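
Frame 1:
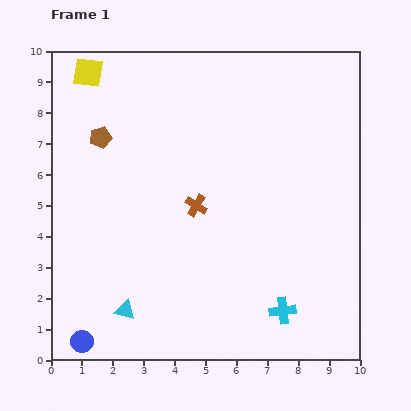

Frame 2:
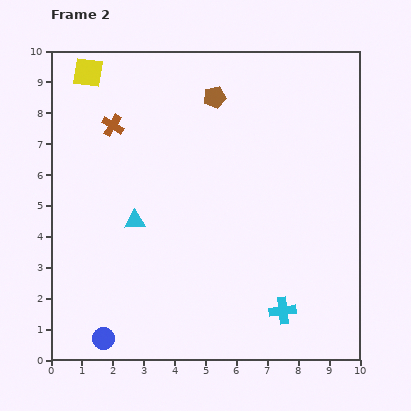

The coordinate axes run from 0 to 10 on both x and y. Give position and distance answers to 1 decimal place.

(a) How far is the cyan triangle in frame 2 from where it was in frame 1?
2.9

The cyan triangle moved from (2.4, 1.6) to (2.7, 4.5), a distance of √(0.3² + 2.9²) ≈ 2.9.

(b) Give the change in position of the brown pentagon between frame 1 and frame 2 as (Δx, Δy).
(3.7, 1.3)

The brown pentagon was at (1.6, 7.2) in frame 1 and (5.3, 8.5) in frame 2.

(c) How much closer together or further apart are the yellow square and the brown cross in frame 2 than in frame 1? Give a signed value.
-3.6

Distance in frame 1: 5.5. Distance in frame 2: 1.9.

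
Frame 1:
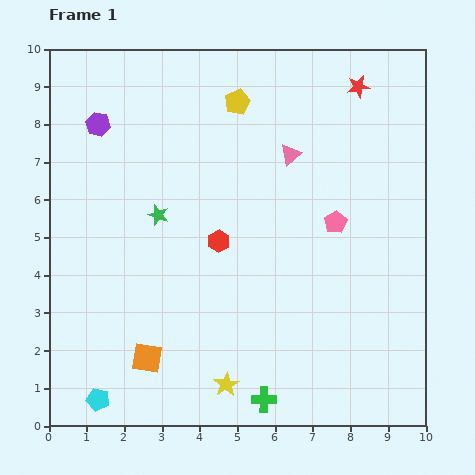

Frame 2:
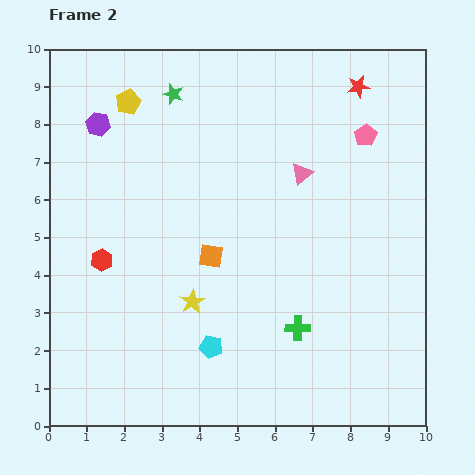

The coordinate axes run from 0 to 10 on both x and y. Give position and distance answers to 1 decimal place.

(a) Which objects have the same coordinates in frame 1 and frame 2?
the purple hexagon, the red star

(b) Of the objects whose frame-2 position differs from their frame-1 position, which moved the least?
the pink triangle

(moved 0.6)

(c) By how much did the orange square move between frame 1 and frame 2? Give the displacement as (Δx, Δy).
(1.7, 2.7)

The orange square was at (2.6, 1.8) in frame 1 and (4.3, 4.5) in frame 2.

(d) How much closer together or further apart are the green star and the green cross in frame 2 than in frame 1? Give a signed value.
+1.4

Distance in frame 1: 5.6. Distance in frame 2: 7.0.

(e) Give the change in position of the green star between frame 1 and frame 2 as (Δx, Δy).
(0.4, 3.2)

The green star was at (2.9, 5.6) in frame 1 and (3.3, 8.8) in frame 2.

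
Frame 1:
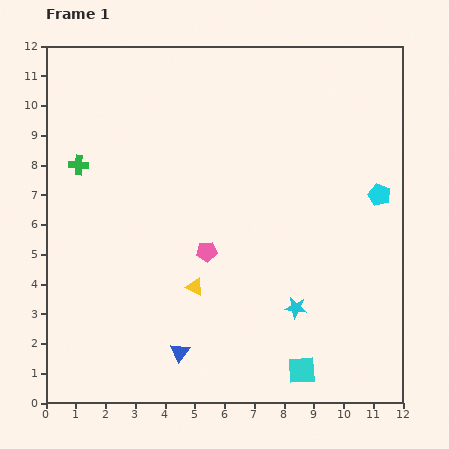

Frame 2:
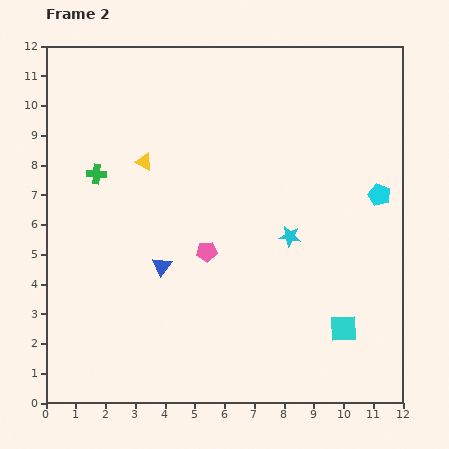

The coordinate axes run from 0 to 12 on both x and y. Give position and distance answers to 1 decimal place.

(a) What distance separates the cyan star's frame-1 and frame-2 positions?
2.4

The cyan star moved from (8.4, 3.2) to (8.2, 5.6), a distance of √(0.2² + 2.4²) ≈ 2.4.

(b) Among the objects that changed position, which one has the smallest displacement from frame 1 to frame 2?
the green cross

(moved 0.7)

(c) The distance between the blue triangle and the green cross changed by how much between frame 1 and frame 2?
-3.4

Distance in frame 1: 7.2. Distance in frame 2: 3.8.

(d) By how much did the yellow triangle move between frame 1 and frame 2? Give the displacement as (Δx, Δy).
(-1.7, 4.2)

The yellow triangle was at (5.0, 3.9) in frame 1 and (3.3, 8.1) in frame 2.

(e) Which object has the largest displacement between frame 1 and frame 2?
the yellow triangle

(moved 4.5; next 3.0)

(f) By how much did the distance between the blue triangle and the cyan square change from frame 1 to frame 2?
+2.4

Distance in frame 1: 4.1. Distance in frame 2: 6.5.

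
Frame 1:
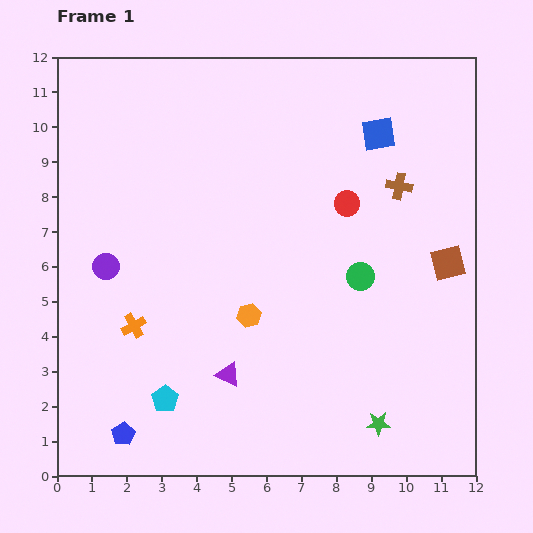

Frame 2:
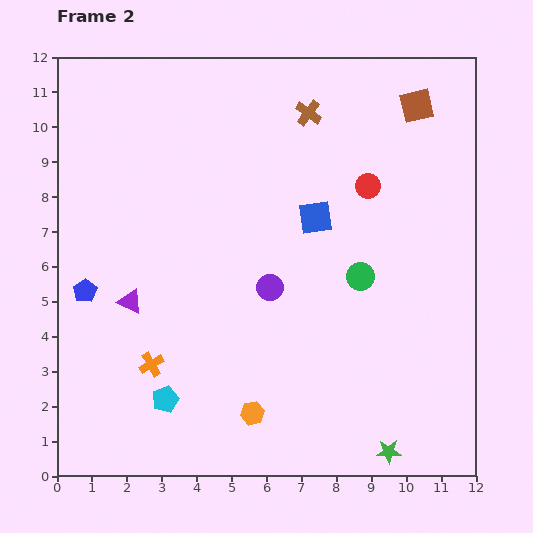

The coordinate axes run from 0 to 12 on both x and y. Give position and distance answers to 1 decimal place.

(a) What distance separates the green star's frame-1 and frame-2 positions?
0.9

The green star moved from (9.2, 1.5) to (9.5, 0.7), a distance of √(0.3² + 0.8²) ≈ 0.9.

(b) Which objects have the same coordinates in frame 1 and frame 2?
the green circle, the cyan pentagon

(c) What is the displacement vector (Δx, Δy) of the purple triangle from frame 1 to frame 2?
(-2.8, 2.1)

The purple triangle was at (4.9, 2.9) in frame 1 and (2.1, 5.0) in frame 2.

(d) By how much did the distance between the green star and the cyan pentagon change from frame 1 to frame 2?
+0.5

Distance in frame 1: 6.1. Distance in frame 2: 6.6.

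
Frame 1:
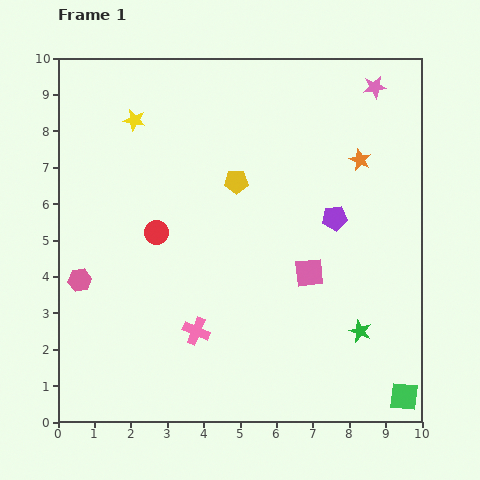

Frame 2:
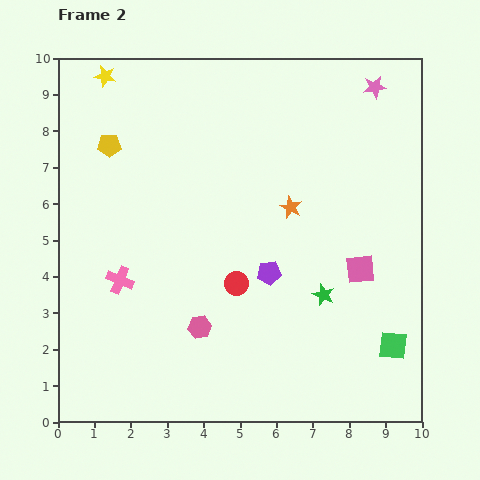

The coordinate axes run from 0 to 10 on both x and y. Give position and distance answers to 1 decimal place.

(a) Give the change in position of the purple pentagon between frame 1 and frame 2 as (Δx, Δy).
(-1.8, -1.5)

The purple pentagon was at (7.6, 5.6) in frame 1 and (5.8, 4.1) in frame 2.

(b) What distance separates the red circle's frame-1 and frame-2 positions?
2.6

The red circle moved from (2.7, 5.2) to (4.9, 3.8), a distance of √(2.2² + 1.4²) ≈ 2.6.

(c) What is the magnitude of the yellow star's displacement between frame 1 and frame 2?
1.4

The yellow star moved from (2.1, 8.3) to (1.3, 9.5), a distance of √(0.8² + 1.2²) ≈ 1.4.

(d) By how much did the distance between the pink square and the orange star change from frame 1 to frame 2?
-0.9

Distance in frame 1: 3.4. Distance in frame 2: 2.5.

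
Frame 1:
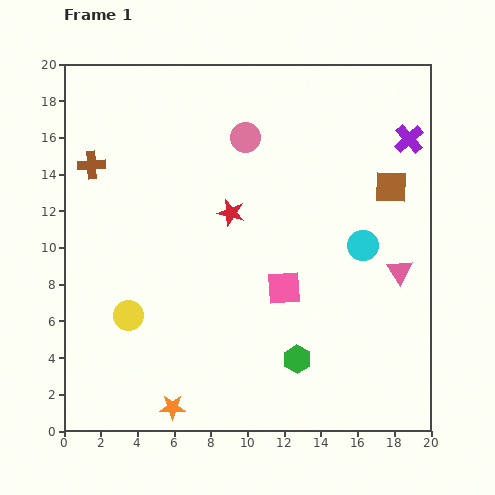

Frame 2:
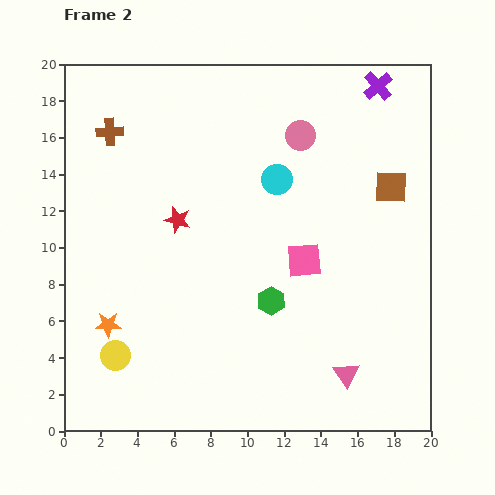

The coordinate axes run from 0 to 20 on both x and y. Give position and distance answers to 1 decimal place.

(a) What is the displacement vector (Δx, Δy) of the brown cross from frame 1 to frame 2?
(1.0, 1.8)

The brown cross was at (1.5, 14.5) in frame 1 and (2.5, 16.3) in frame 2.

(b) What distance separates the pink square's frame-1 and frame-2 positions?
1.9

The pink square moved from (12.0, 7.8) to (13.1, 9.3), a distance of √(1.1² + 1.5²) ≈ 1.9.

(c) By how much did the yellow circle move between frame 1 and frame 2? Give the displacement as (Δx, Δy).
(-0.7, -2.2)

The yellow circle was at (3.5, 6.3) in frame 1 and (2.8, 4.1) in frame 2.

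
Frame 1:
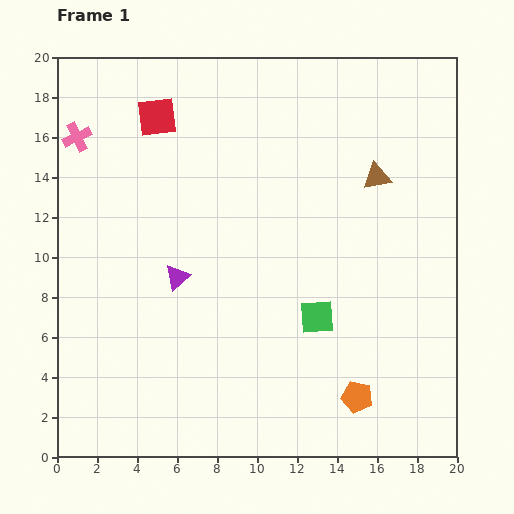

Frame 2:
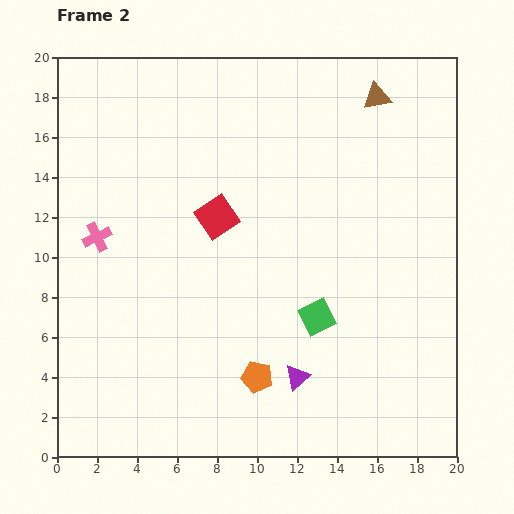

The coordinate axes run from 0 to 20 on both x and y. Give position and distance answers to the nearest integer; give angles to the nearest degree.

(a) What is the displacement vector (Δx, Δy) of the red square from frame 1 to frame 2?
(3, -5)

The red square was at (5, 17) in frame 1 and (8, 12) in frame 2.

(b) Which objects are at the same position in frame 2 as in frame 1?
the green square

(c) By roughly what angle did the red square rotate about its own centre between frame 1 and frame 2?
29° counter-clockwise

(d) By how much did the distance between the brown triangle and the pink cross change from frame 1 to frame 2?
+1

Distance in frame 1: 15. Distance in frame 2: 16.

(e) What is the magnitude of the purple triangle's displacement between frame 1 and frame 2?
8

The purple triangle moved from (6, 9) to (12, 4), a distance of √(6² + 5²) ≈ 8.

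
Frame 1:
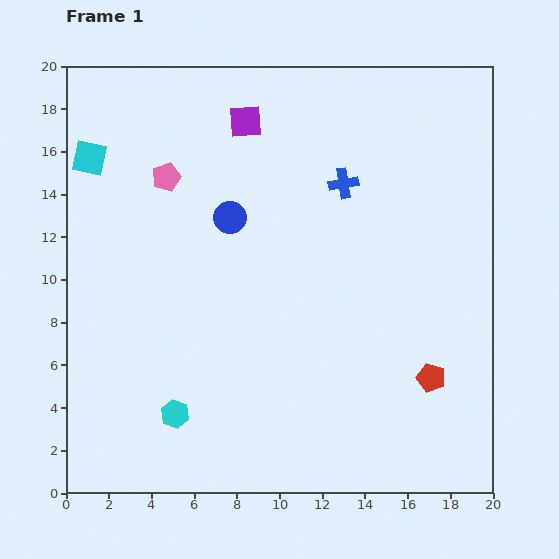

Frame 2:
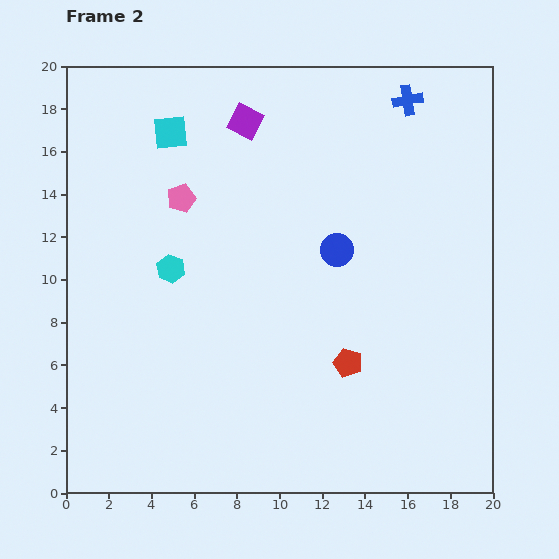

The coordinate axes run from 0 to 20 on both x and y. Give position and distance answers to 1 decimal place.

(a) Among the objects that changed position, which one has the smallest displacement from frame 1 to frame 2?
the pink pentagon

(moved 1.2)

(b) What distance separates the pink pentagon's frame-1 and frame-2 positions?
1.2

The pink pentagon moved from (4.7, 14.8) to (5.4, 13.8), a distance of √(0.7² + 1.0²) ≈ 1.2.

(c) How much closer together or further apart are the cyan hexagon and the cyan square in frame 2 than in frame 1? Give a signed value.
-6.2

Distance in frame 1: 12.6. Distance in frame 2: 6.4.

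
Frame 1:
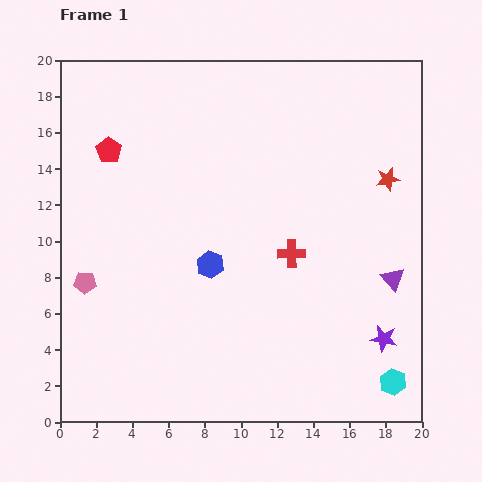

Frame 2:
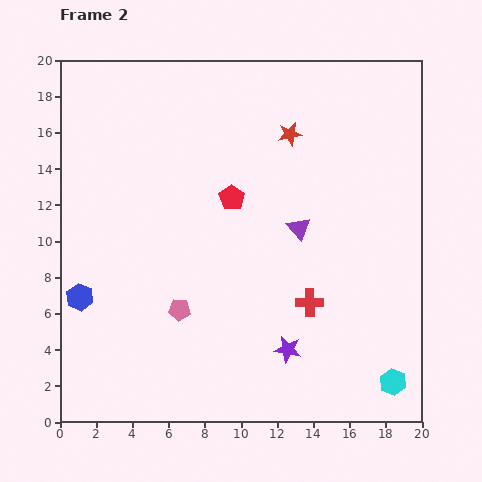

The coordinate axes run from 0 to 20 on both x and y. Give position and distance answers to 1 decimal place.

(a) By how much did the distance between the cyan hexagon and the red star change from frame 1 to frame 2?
+3.6

Distance in frame 1: 11.2. Distance in frame 2: 14.8.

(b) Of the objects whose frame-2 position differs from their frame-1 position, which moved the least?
the red cross

(moved 2.9)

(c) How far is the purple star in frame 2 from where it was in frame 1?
5.3

The purple star moved from (17.9, 4.6) to (12.6, 4.0), a distance of √(5.3² + 0.6²) ≈ 5.3.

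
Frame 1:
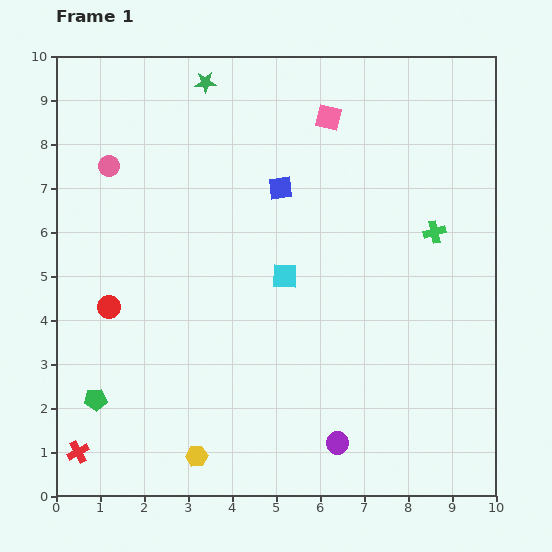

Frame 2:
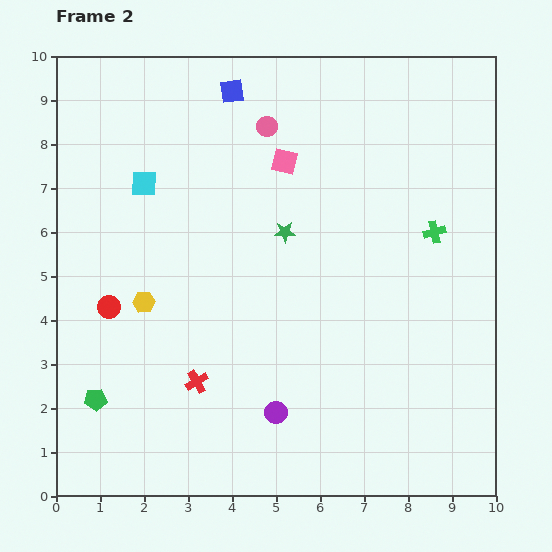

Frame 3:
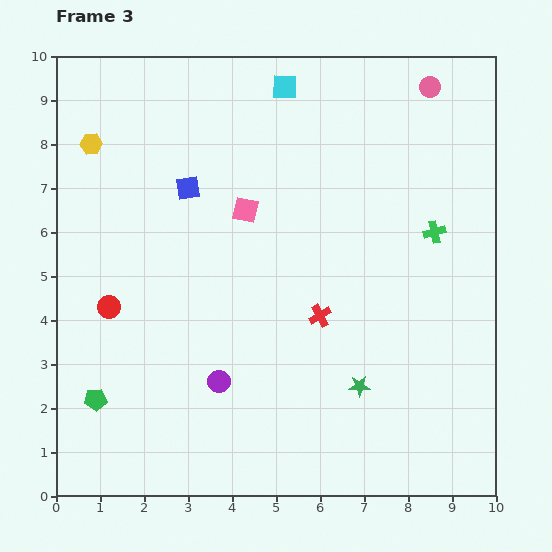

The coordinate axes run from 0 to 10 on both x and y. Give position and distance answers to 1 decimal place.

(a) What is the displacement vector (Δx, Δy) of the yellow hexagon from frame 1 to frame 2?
(-1.2, 3.5)

The yellow hexagon was at (3.2, 0.9) in frame 1 and (2.0, 4.4) in frame 2.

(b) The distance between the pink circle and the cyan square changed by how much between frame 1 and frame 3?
-1.4

Distance in frame 1: 4.7. Distance in frame 3: 3.3.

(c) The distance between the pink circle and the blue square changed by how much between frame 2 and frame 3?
+4.9

Distance in frame 2: 1.1. Distance in frame 3: 6.0.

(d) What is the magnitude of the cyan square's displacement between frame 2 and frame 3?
3.9

The cyan square moved from (2.0, 7.1) to (5.2, 9.3), a distance of √(3.2² + 2.2²) ≈ 3.9.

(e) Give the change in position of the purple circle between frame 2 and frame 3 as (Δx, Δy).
(-1.3, 0.7)

The purple circle was at (5.0, 1.9) in frame 2 and (3.7, 2.6) in frame 3.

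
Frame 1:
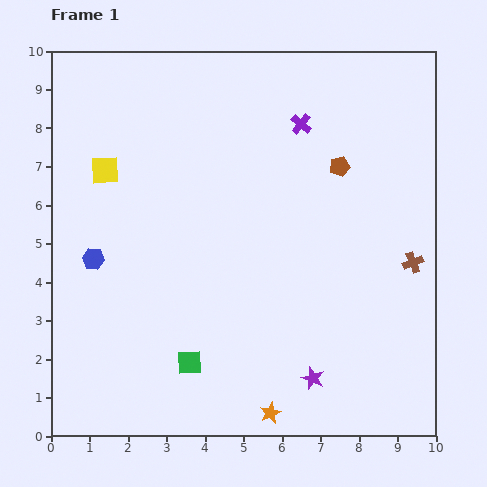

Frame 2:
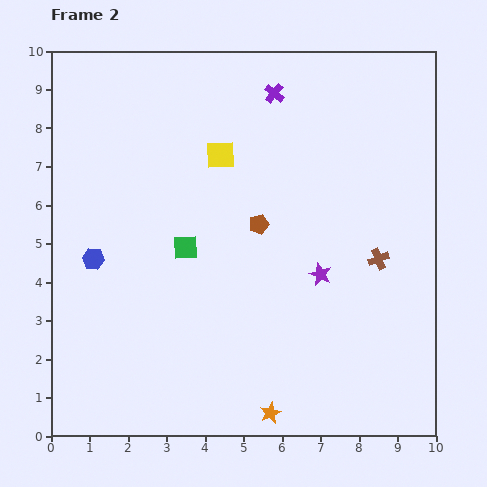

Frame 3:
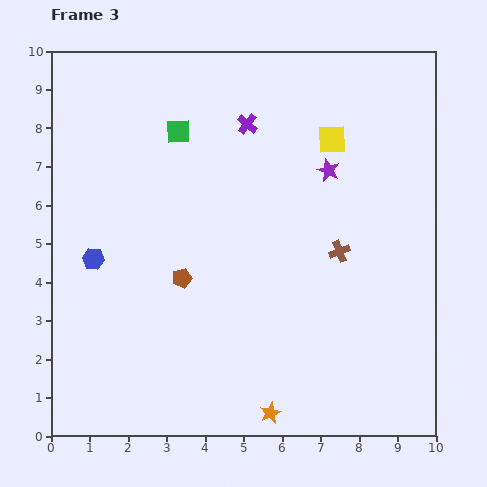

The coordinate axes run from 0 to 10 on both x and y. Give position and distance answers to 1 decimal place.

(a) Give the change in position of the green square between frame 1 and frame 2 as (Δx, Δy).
(-0.1, 3.0)

The green square was at (3.6, 1.9) in frame 1 and (3.5, 4.9) in frame 2.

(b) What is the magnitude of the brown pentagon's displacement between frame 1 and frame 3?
5.0

The brown pentagon moved from (7.5, 7.0) to (3.4, 4.1), a distance of √(4.1² + 2.9²) ≈ 5.0.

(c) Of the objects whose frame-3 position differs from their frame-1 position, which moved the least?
the purple cross

(moved 1.4)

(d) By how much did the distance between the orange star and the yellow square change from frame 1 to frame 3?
-0.3

Distance in frame 1: 7.6. Distance in frame 3: 7.3.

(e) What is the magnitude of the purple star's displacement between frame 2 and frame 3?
2.7

The purple star moved from (7.0, 4.2) to (7.2, 6.9), a distance of √(0.2² + 2.7²) ≈ 2.7.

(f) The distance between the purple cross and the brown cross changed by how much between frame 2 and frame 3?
-1.0

Distance in frame 2: 5.1. Distance in frame 3: 4.1.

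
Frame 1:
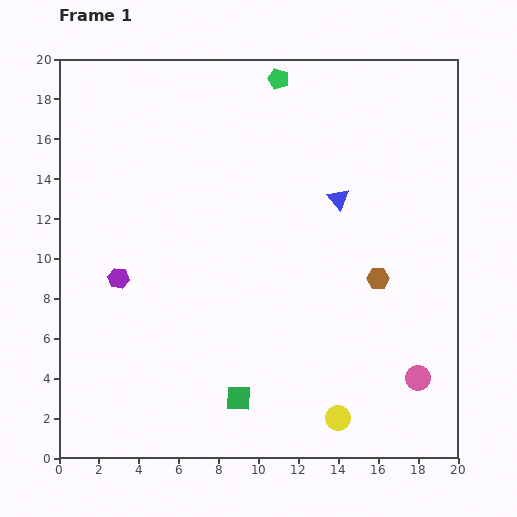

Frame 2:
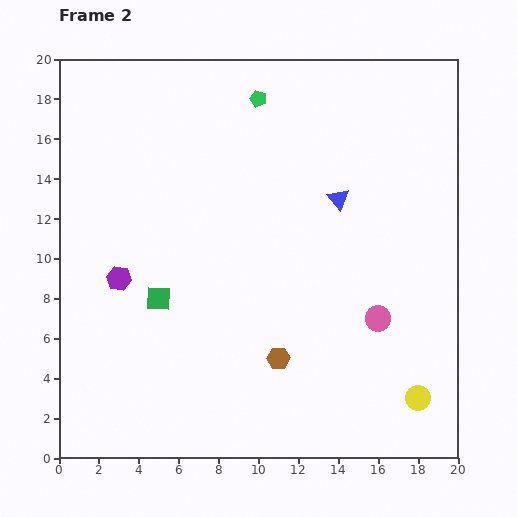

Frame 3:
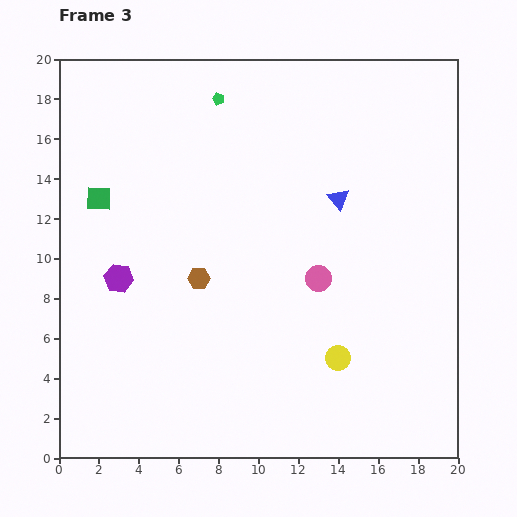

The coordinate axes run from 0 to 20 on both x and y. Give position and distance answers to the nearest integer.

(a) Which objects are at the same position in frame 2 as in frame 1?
the blue triangle, the purple hexagon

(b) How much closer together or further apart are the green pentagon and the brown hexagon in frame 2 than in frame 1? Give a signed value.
+2

Distance in frame 1: 11. Distance in frame 2: 13.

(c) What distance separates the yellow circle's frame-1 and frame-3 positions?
3

The yellow circle moved from (14, 2) to (14, 5), a distance of √(0² + 3²) ≈ 3.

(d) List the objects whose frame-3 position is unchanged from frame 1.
the blue triangle, the purple hexagon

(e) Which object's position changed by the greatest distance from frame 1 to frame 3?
the green square

(moved 12; next 9)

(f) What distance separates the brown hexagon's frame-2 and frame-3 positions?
6

The brown hexagon moved from (11, 5) to (7, 9), a distance of √(4² + 4²) ≈ 6.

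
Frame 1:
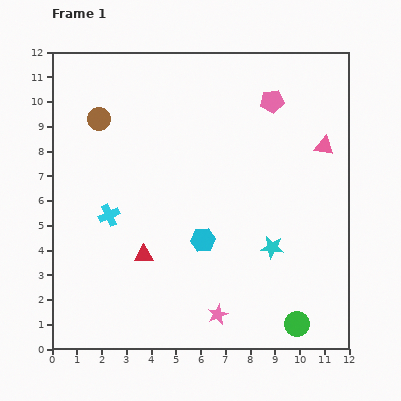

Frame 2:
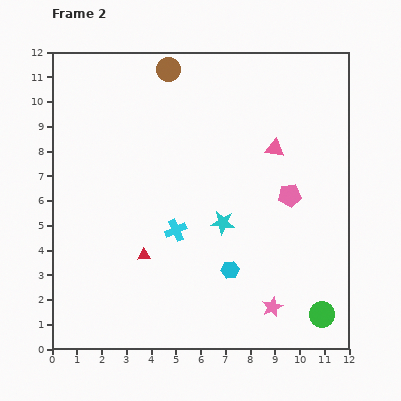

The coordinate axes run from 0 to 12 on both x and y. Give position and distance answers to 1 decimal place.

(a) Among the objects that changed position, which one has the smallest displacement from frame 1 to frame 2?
the green circle

(moved 1.1)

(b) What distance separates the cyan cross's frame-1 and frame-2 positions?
2.8

The cyan cross moved from (2.3, 5.4) to (5.0, 4.8), a distance of √(2.7² + 0.6²) ≈ 2.8.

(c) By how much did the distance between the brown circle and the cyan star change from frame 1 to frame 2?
-2.1

Distance in frame 1: 8.7. Distance in frame 2: 6.6.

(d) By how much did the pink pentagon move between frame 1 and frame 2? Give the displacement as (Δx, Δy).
(0.7, -3.8)

The pink pentagon was at (8.9, 10.0) in frame 1 and (9.6, 6.2) in frame 2.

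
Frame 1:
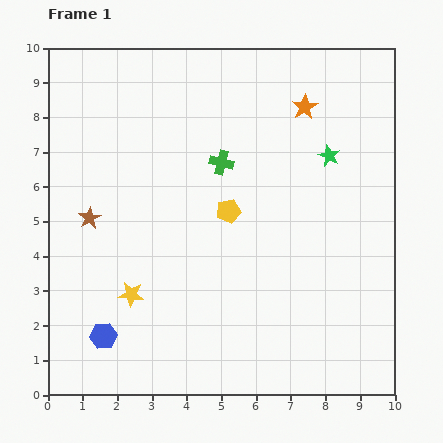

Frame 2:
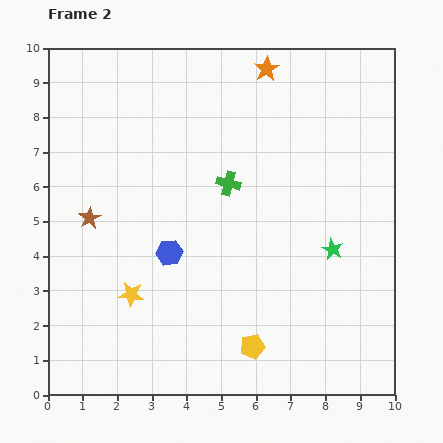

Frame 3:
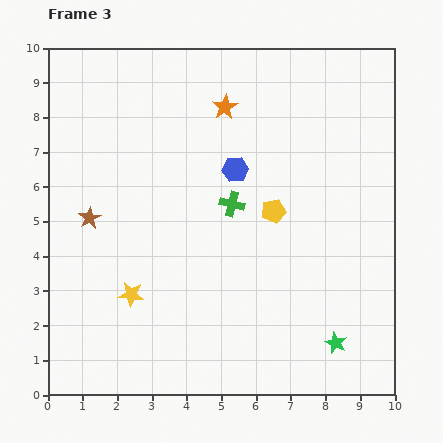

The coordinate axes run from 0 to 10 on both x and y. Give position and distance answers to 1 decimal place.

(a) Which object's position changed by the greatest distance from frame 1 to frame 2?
the yellow pentagon

(moved 4.0; next 3.1)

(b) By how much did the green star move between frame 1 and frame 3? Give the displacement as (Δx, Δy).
(0.2, -5.4)

The green star was at (8.1, 6.9) in frame 1 and (8.3, 1.5) in frame 3.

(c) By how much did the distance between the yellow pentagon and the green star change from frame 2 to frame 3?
+0.6

Distance in frame 2: 3.6. Distance in frame 3: 4.2.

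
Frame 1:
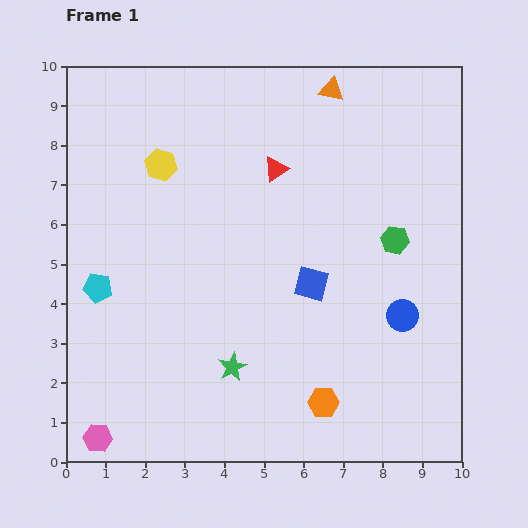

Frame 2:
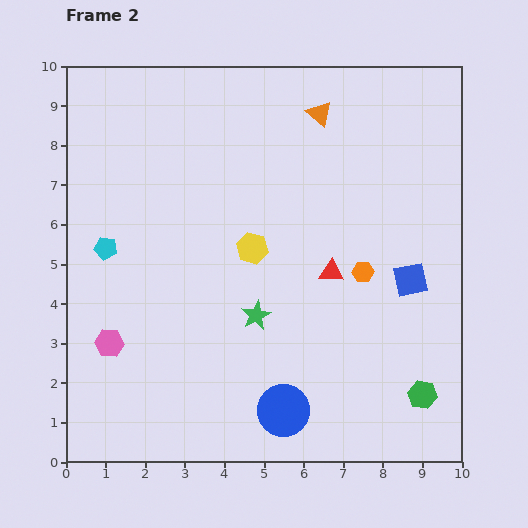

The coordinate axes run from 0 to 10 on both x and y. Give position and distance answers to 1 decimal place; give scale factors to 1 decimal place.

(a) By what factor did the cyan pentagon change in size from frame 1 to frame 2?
0.8×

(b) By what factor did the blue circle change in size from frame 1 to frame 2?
1.6×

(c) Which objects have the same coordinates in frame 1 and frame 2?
none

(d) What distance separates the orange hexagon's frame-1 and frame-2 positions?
3.4

The orange hexagon moved from (6.5, 1.5) to (7.5, 4.8), a distance of √(1.0² + 3.3²) ≈ 3.4.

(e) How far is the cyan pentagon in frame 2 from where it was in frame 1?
1.0

The cyan pentagon moved from (0.8, 4.4) to (1.0, 5.4), a distance of √(0.2² + 1.0²) ≈ 1.0.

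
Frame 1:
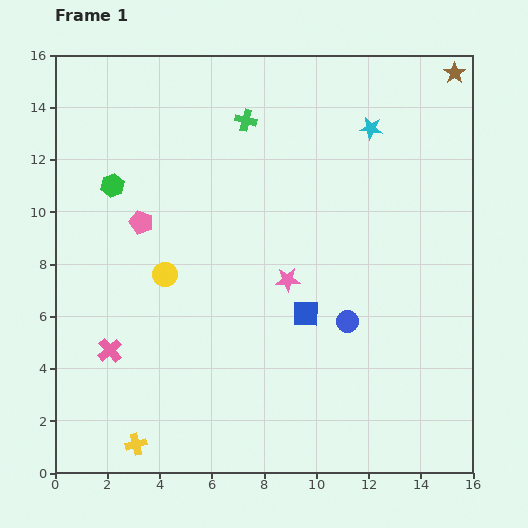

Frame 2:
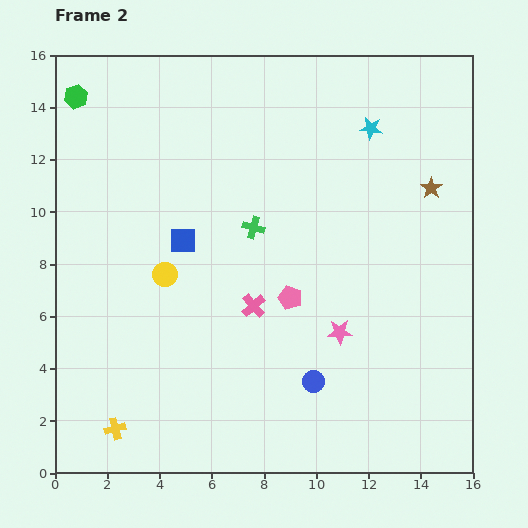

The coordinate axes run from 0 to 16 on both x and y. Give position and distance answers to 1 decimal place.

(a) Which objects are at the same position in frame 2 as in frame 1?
the yellow circle, the cyan star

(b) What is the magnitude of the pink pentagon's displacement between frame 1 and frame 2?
6.4

The pink pentagon moved from (3.3, 9.6) to (9.0, 6.7), a distance of √(5.7² + 2.9²) ≈ 6.4.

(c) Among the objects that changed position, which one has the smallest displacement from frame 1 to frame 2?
the yellow cross

(moved 1.0)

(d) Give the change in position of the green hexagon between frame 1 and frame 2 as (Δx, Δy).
(-1.4, 3.4)

The green hexagon was at (2.2, 11.0) in frame 1 and (0.8, 14.4) in frame 2.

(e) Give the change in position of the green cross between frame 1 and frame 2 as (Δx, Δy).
(0.3, -4.1)

The green cross was at (7.3, 13.5) in frame 1 and (7.6, 9.4) in frame 2.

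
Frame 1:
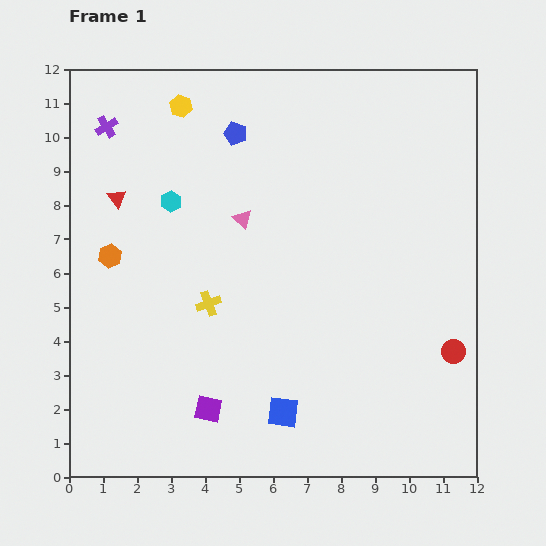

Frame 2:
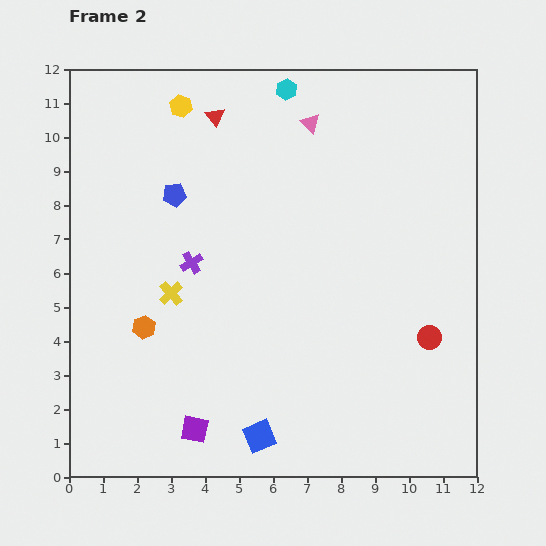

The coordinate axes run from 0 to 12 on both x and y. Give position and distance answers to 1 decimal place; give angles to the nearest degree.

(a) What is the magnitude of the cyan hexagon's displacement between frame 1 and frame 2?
4.7

The cyan hexagon moved from (3.0, 8.1) to (6.4, 11.4), a distance of √(3.4² + 3.3²) ≈ 4.7.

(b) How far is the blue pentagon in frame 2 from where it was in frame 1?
2.5

The blue pentagon moved from (4.9, 10.1) to (3.1, 8.3), a distance of √(1.8² + 1.8²) ≈ 2.5.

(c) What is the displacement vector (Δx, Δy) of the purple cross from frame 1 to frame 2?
(2.5, -4.0)

The purple cross was at (1.1, 10.3) in frame 1 and (3.6, 6.3) in frame 2.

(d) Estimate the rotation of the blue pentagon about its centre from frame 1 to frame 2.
25° counter-clockwise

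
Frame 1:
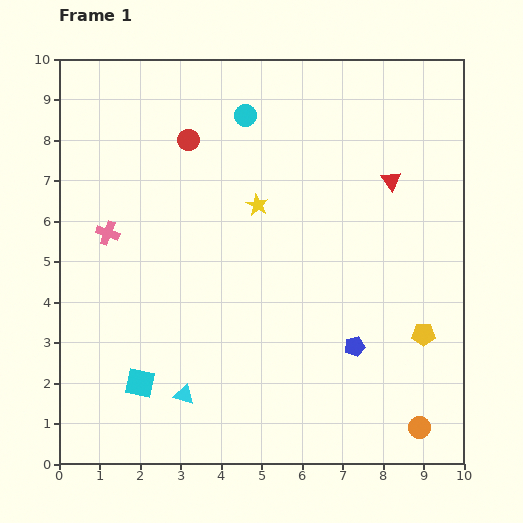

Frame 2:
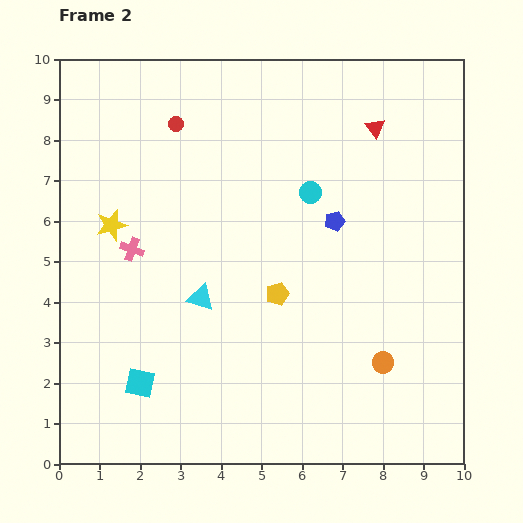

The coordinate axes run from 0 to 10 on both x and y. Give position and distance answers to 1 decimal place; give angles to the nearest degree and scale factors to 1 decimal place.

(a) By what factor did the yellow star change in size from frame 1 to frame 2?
1.4×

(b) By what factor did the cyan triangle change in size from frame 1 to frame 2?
1.3×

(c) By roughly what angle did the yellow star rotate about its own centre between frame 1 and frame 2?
29° clockwise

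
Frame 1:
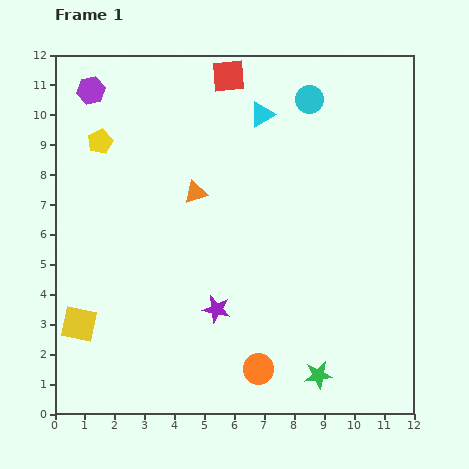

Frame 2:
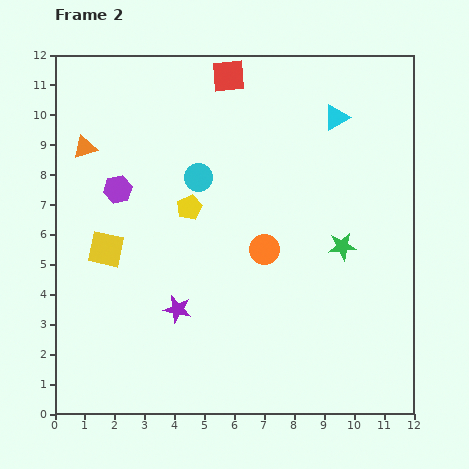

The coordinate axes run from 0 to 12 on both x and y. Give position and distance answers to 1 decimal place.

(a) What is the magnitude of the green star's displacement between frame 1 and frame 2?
4.4

The green star moved from (8.8, 1.3) to (9.6, 5.6), a distance of √(0.8² + 4.3²) ≈ 4.4.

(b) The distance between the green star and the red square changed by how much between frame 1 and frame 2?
-3.5

Distance in frame 1: 10.4. Distance in frame 2: 6.9.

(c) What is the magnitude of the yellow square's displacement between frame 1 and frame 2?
2.7

The yellow square moved from (0.8, 3.0) to (1.7, 5.5), a distance of √(0.9² + 2.5²) ≈ 2.7.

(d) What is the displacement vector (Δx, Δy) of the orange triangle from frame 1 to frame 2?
(-3.7, 1.5)

The orange triangle was at (4.7, 7.4) in frame 1 and (1.0, 8.9) in frame 2.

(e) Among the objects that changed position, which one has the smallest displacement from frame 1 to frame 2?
the purple star

(moved 1.3)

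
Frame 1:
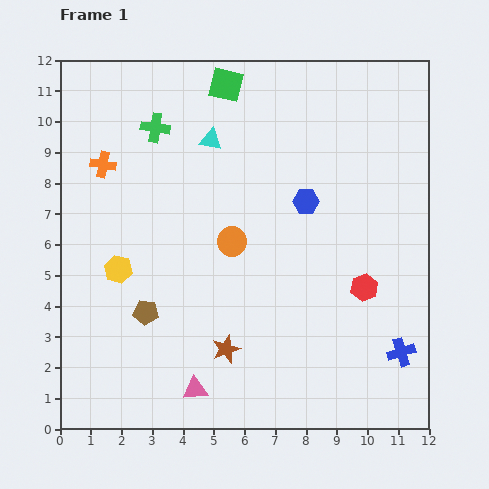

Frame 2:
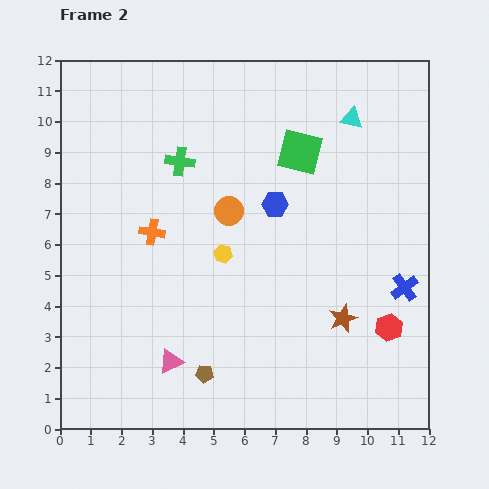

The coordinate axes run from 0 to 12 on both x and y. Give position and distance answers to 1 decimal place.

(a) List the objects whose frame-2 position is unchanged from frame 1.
none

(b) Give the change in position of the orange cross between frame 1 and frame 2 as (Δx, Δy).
(1.6, -2.2)

The orange cross was at (1.4, 8.6) in frame 1 and (3.0, 6.4) in frame 2.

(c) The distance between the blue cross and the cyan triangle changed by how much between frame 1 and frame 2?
-3.5

Distance in frame 1: 9.3. Distance in frame 2: 5.8.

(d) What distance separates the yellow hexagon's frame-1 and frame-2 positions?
3.4

The yellow hexagon moved from (1.9, 5.2) to (5.3, 5.7), a distance of √(3.4² + 0.5²) ≈ 3.4.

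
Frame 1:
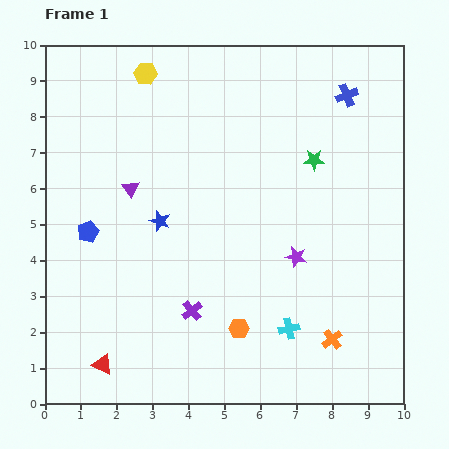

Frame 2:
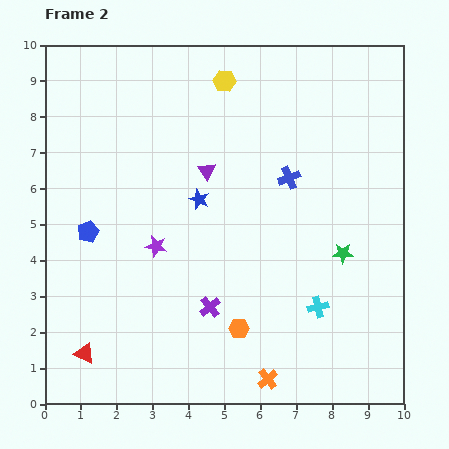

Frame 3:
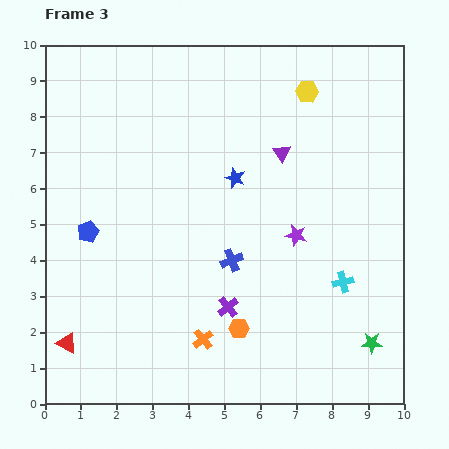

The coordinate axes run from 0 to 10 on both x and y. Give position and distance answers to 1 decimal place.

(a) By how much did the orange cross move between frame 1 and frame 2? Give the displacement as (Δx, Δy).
(-1.8, -1.1)

The orange cross was at (8.0, 1.8) in frame 1 and (6.2, 0.7) in frame 2.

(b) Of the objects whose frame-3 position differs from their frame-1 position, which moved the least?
the purple star

(moved 0.6)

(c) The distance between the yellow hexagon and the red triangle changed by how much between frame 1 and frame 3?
+1.5

Distance in frame 1: 8.2. Distance in frame 3: 9.7.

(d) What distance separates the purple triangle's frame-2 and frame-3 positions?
2.2

The purple triangle moved from (4.5, 6.5) to (6.6, 7.0), a distance of √(2.1² + 0.5²) ≈ 2.2.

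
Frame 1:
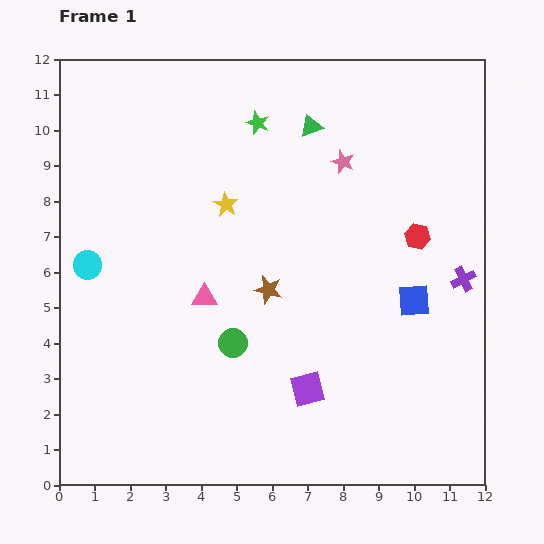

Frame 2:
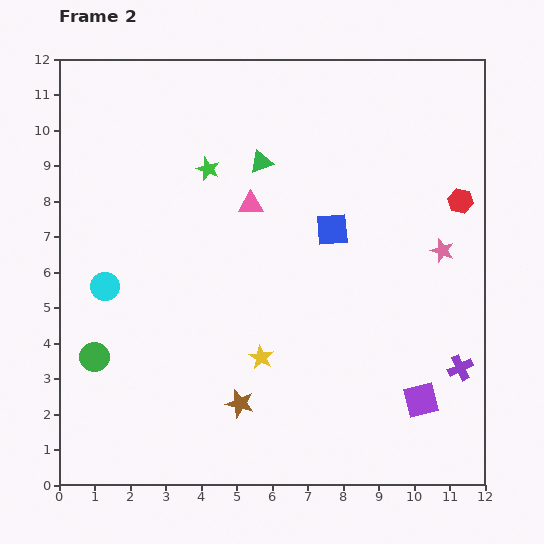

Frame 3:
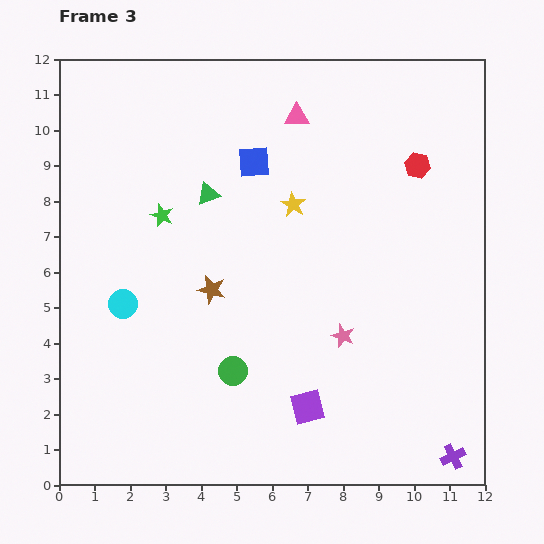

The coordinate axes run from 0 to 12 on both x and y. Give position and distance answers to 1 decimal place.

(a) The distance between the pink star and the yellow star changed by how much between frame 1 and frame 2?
+2.4

Distance in frame 1: 3.5. Distance in frame 2: 5.9.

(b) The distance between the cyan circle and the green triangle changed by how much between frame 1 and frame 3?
-3.5

Distance in frame 1: 7.4. Distance in frame 3: 3.9.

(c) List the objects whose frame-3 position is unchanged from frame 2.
none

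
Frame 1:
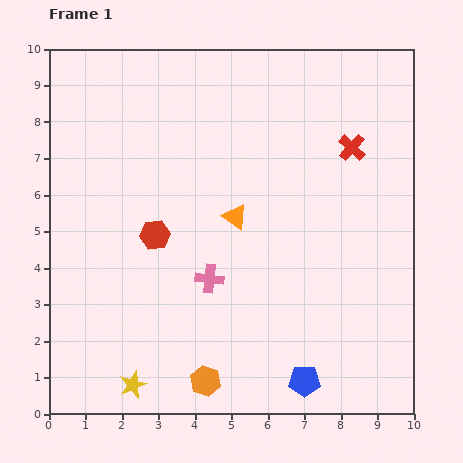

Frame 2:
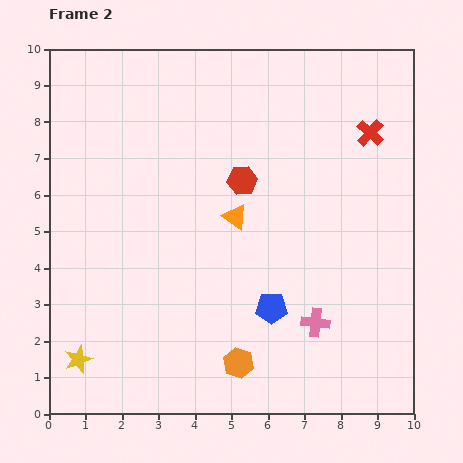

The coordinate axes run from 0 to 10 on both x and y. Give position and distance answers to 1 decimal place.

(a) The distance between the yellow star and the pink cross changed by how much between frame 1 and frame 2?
+3.0

Distance in frame 1: 3.6. Distance in frame 2: 6.6.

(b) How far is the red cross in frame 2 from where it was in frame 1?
0.6

The red cross moved from (8.3, 7.3) to (8.8, 7.7), a distance of √(0.5² + 0.4²) ≈ 0.6.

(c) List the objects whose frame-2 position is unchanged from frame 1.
the orange triangle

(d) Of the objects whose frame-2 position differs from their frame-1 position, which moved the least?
the red cross

(moved 0.6)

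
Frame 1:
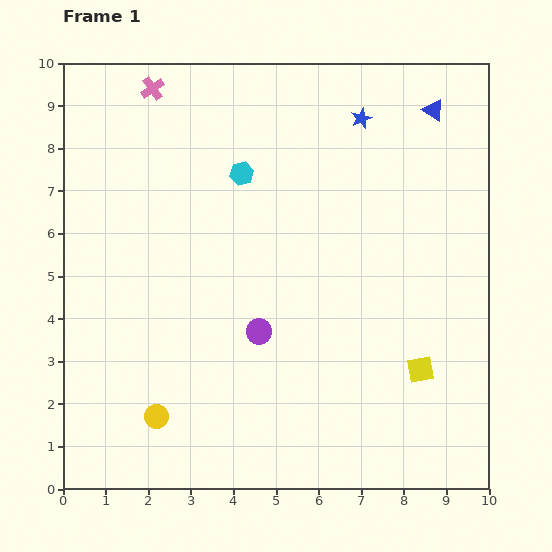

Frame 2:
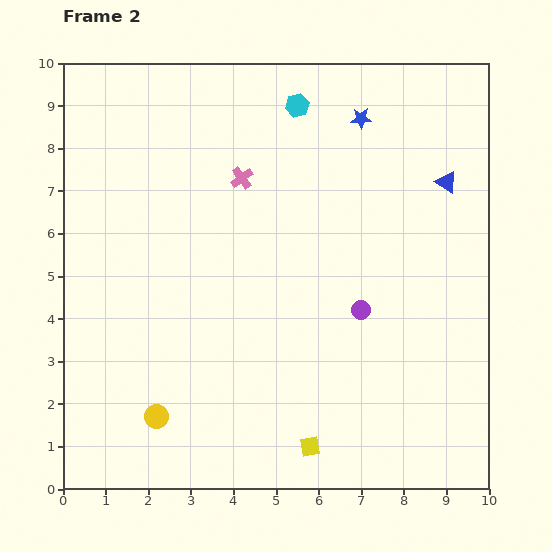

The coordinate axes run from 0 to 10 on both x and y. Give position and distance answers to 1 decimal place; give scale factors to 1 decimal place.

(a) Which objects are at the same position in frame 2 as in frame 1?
the yellow circle, the blue star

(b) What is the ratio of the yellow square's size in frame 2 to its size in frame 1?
0.7×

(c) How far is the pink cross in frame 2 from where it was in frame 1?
3.0

The pink cross moved from (2.1, 9.4) to (4.2, 7.3), a distance of √(2.1² + 2.1²) ≈ 3.0.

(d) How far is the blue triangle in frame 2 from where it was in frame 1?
1.7

The blue triangle moved from (8.7, 8.9) to (9.0, 7.2), a distance of √(0.3² + 1.7²) ≈ 1.7.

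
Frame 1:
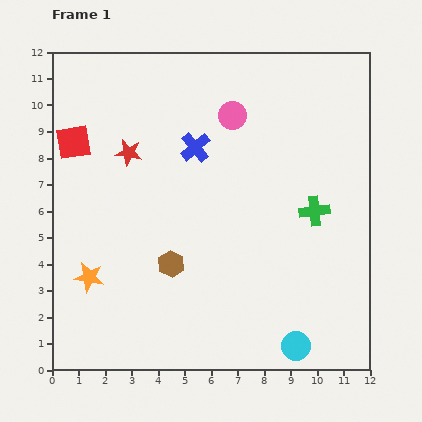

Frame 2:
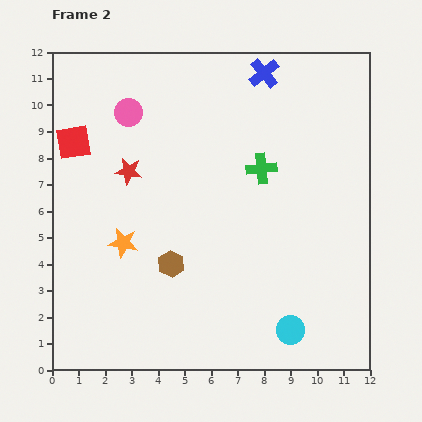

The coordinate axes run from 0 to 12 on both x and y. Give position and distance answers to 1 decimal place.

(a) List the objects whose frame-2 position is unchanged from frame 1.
the red square, the brown hexagon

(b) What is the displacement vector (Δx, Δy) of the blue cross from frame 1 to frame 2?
(2.6, 2.8)

The blue cross was at (5.4, 8.4) in frame 1 and (8.0, 11.2) in frame 2.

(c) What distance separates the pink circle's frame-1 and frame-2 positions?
3.9

The pink circle moved from (6.8, 9.6) to (2.9, 9.7), a distance of √(3.9² + 0.1²) ≈ 3.9.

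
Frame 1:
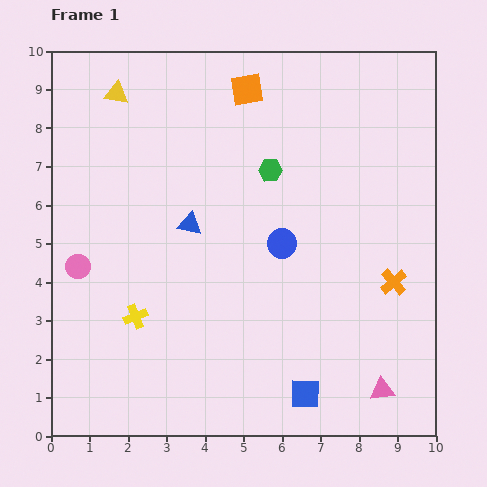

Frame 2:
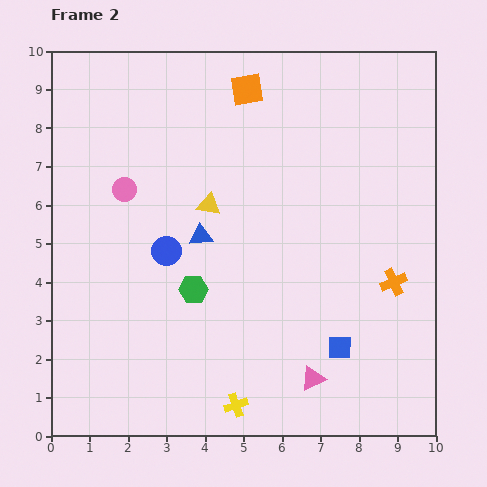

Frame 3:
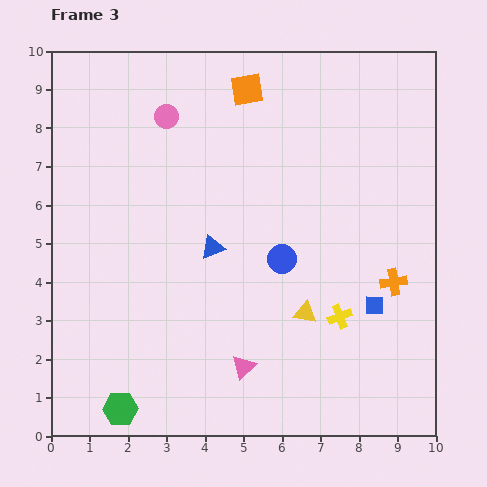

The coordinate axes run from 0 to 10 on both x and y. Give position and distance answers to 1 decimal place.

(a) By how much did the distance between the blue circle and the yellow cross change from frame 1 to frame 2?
+0.2

Distance in frame 1: 4.2. Distance in frame 2: 4.4.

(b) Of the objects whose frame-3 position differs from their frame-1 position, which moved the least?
the blue circle

(moved 0.4)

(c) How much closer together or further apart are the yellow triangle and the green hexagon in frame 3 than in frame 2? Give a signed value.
+3.2

Distance in frame 2: 2.2. Distance in frame 3: 5.4.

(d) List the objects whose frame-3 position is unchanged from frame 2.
the orange square, the orange cross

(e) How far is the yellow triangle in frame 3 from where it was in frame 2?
3.8

The yellow triangle moved from (4.1, 6.0) to (6.6, 3.2), a distance of √(2.5² + 2.8²) ≈ 3.8.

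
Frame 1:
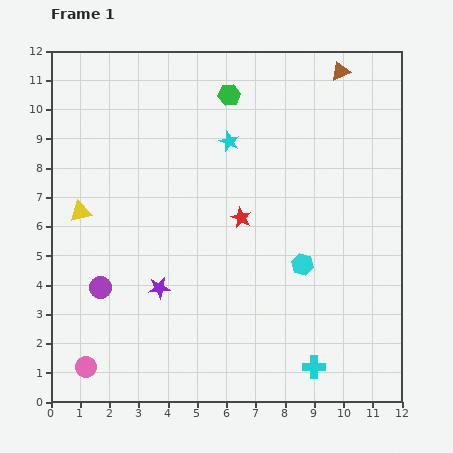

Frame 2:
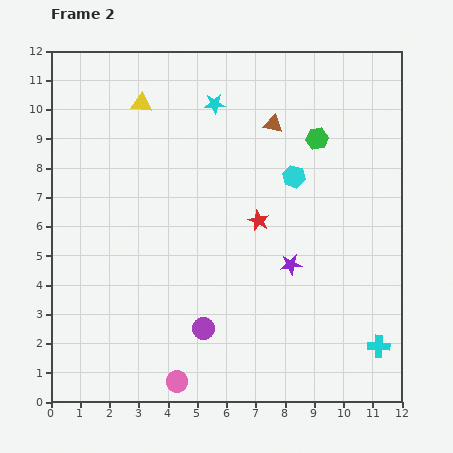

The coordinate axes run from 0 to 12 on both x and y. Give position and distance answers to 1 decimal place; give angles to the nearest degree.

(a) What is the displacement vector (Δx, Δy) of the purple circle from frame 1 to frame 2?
(3.5, -1.4)

The purple circle was at (1.7, 3.9) in frame 1 and (5.2, 2.5) in frame 2.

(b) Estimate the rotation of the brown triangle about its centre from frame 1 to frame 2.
34° clockwise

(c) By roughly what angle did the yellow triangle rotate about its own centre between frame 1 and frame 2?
17° clockwise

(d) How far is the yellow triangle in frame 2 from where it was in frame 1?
4.3

The yellow triangle moved from (1.0, 6.5) to (3.1, 10.2), a distance of √(2.1² + 3.7²) ≈ 4.3.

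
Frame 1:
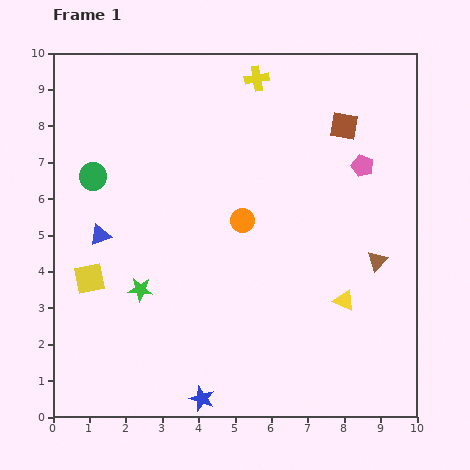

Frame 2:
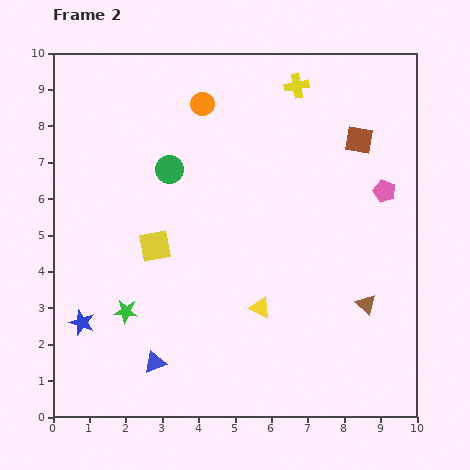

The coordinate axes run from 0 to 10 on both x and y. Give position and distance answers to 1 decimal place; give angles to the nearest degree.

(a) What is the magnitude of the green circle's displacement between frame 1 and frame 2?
2.1

The green circle moved from (1.1, 6.6) to (3.2, 6.8), a distance of √(2.1² + 0.2²) ≈ 2.1.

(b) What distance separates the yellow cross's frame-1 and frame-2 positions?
1.1

The yellow cross moved from (5.6, 9.3) to (6.7, 9.1), a distance of √(1.1² + 0.2²) ≈ 1.1.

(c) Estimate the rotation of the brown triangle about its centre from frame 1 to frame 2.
31° counter-clockwise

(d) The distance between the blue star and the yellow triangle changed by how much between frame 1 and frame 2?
+0.2

Distance in frame 1: 4.7. Distance in frame 2: 4.9.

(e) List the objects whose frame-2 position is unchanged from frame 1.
none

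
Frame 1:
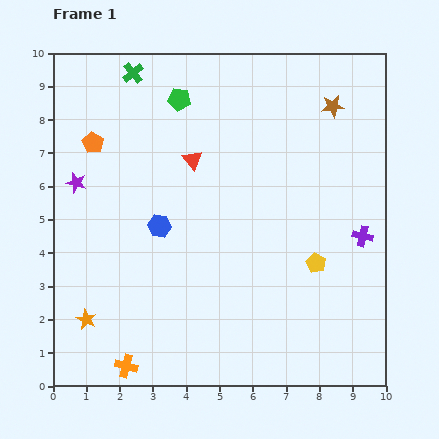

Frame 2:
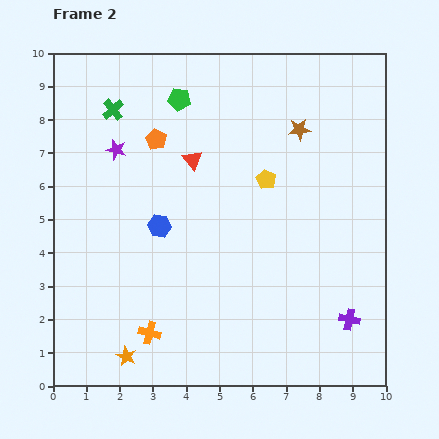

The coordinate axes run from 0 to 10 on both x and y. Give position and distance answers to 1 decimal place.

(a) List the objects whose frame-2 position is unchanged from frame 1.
the green pentagon, the red triangle, the blue hexagon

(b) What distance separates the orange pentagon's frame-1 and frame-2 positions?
1.9

The orange pentagon moved from (1.2, 7.3) to (3.1, 7.4), a distance of √(1.9² + 0.1²) ≈ 1.9.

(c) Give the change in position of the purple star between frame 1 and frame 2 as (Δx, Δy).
(1.2, 1.0)

The purple star was at (0.7, 6.1) in frame 1 and (1.9, 7.1) in frame 2.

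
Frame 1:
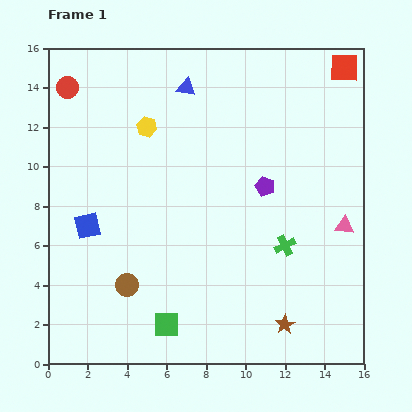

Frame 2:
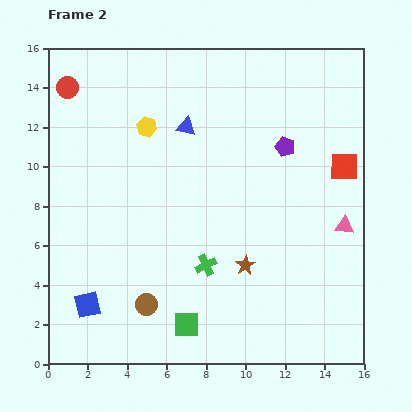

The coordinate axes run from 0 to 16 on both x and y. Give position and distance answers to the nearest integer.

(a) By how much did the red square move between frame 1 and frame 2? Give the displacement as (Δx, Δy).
(0, -5)

The red square was at (15, 15) in frame 1 and (15, 10) in frame 2.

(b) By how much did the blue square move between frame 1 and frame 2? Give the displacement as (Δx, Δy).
(0, -4)

The blue square was at (2, 7) in frame 1 and (2, 3) in frame 2.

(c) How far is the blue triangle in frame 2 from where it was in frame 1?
2

The blue triangle moved from (7, 14) to (7, 12), a distance of √(0² + 2²) ≈ 2.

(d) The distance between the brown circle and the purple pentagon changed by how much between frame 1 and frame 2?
+2

Distance in frame 1: 9. Distance in frame 2: 11.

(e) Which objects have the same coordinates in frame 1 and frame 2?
the pink triangle, the yellow hexagon, the red circle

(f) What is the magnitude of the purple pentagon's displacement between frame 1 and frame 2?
2

The purple pentagon moved from (11, 9) to (12, 11), a distance of √(1² + 2²) ≈ 2.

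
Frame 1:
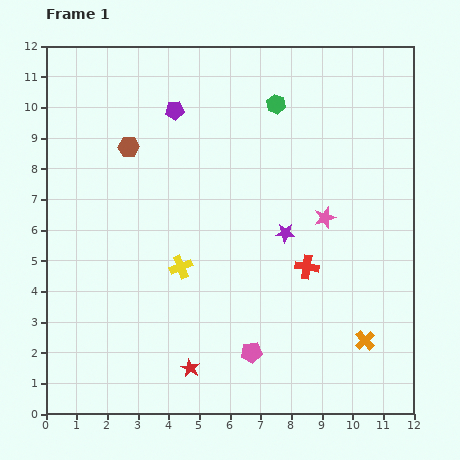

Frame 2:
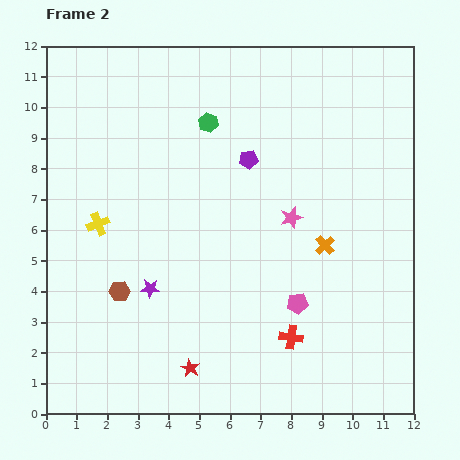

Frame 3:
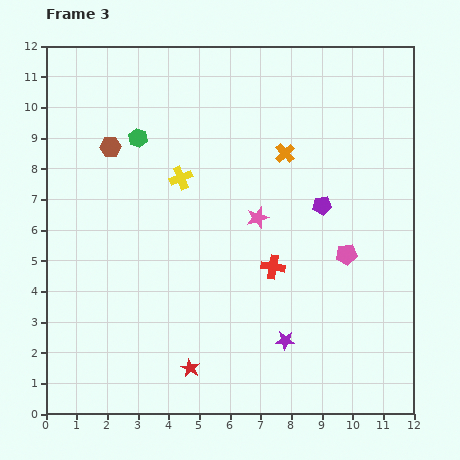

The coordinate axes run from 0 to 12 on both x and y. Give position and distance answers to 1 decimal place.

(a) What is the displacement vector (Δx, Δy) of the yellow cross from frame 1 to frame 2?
(-2.7, 1.4)

The yellow cross was at (4.4, 4.8) in frame 1 and (1.7, 6.2) in frame 2.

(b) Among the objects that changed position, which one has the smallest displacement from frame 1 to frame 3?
the brown hexagon

(moved 0.6)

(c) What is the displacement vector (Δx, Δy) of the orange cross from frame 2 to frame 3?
(-1.3, 3.0)

The orange cross was at (9.1, 5.5) in frame 2 and (7.8, 8.5) in frame 3.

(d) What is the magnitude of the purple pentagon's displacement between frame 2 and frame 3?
2.8

The purple pentagon moved from (6.6, 8.3) to (9.0, 6.8), a distance of √(2.4² + 1.5²) ≈ 2.8.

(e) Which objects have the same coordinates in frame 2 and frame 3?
the red star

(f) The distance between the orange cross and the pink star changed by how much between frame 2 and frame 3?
+0.9

Distance in frame 2: 1.4. Distance in frame 3: 2.3.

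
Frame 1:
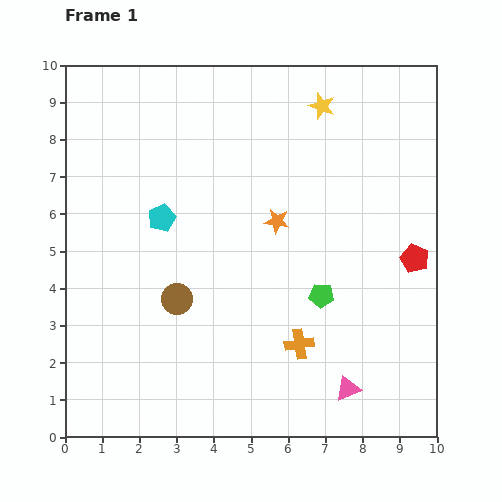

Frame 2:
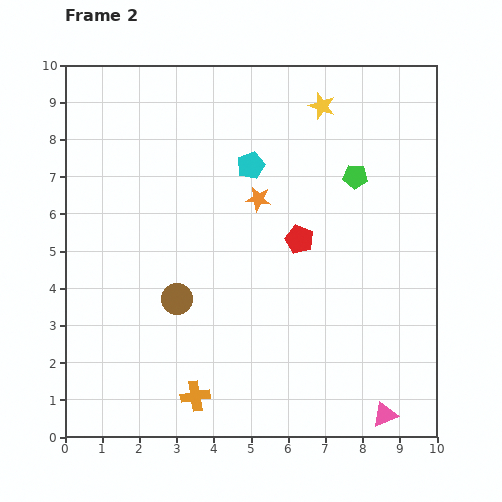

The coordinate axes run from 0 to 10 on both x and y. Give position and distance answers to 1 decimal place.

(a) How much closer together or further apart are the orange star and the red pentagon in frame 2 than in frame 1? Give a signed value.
-2.2

Distance in frame 1: 3.8. Distance in frame 2: 1.6.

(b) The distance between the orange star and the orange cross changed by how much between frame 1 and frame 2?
+2.2

Distance in frame 1: 3.4. Distance in frame 2: 5.6.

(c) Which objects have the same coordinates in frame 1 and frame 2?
the yellow star, the brown circle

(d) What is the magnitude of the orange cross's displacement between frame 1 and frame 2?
3.1

The orange cross moved from (6.3, 2.5) to (3.5, 1.1), a distance of √(2.8² + 1.4²) ≈ 3.1.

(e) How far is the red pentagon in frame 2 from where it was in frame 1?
3.1

The red pentagon moved from (9.4, 4.8) to (6.3, 5.3), a distance of √(3.1² + 0.5²) ≈ 3.1.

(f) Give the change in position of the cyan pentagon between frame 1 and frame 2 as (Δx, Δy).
(2.4, 1.4)

The cyan pentagon was at (2.6, 5.9) in frame 1 and (5.0, 7.3) in frame 2.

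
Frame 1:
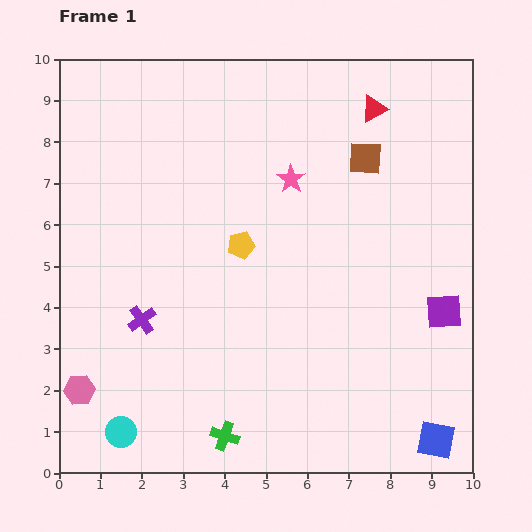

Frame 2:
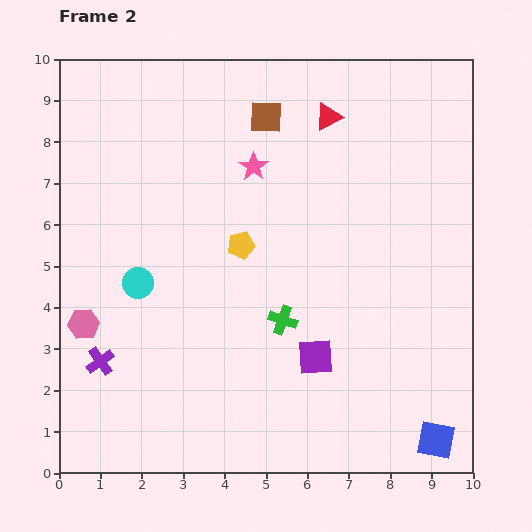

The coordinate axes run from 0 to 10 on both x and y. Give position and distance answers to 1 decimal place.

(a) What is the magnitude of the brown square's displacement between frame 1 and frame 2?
2.6

The brown square moved from (7.4, 7.6) to (5.0, 8.6), a distance of √(2.4² + 1.0²) ≈ 2.6.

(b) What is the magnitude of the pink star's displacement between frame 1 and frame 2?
0.9

The pink star moved from (5.6, 7.1) to (4.7, 7.4), a distance of √(0.9² + 0.3²) ≈ 0.9.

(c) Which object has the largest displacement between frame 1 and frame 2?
the cyan circle

(moved 3.6; next 3.3)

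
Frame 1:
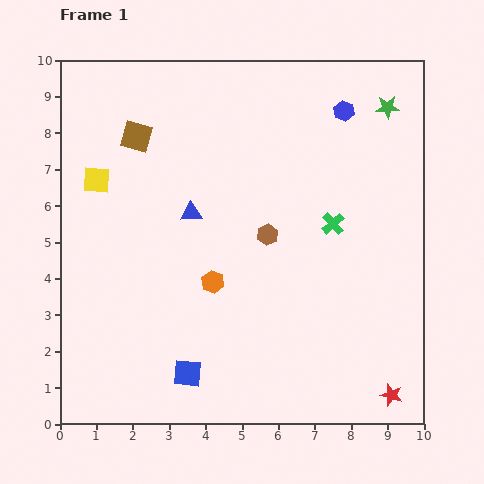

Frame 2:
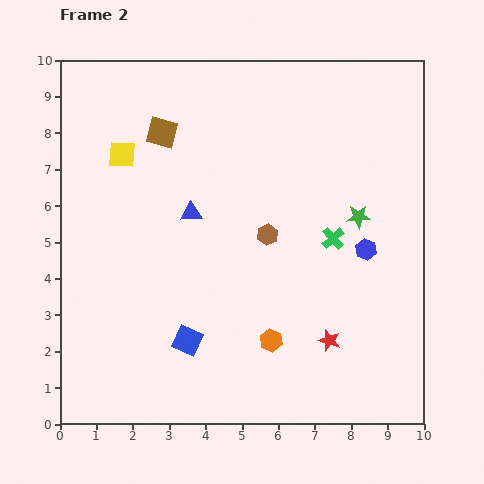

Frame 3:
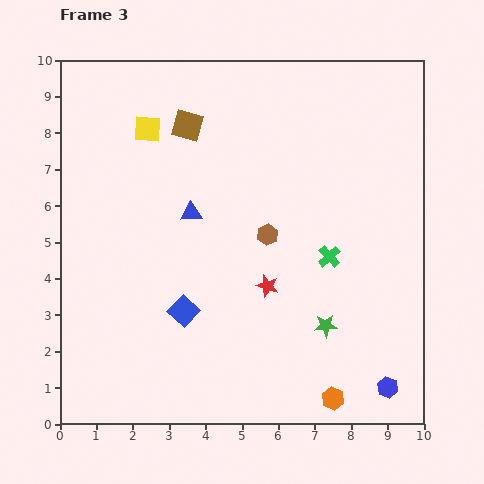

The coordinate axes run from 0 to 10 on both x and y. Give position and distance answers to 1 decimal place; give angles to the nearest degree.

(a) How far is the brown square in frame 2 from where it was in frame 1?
0.7

The brown square moved from (2.1, 7.9) to (2.8, 8.0), a distance of √(0.7² + 0.1²) ≈ 0.7.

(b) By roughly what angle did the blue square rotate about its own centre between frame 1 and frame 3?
38° clockwise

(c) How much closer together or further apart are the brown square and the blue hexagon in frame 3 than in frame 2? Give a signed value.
+2.7

Distance in frame 2: 6.4. Distance in frame 3: 9.1.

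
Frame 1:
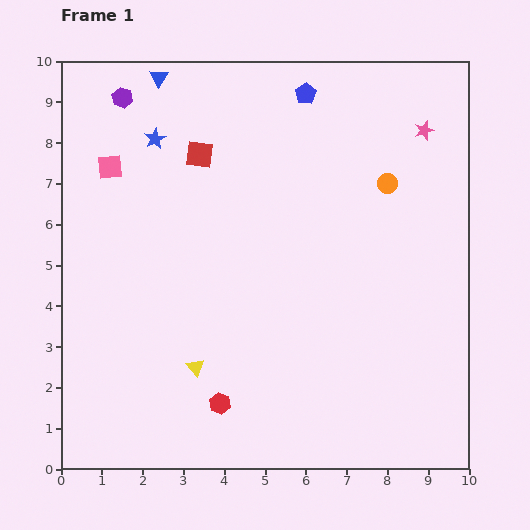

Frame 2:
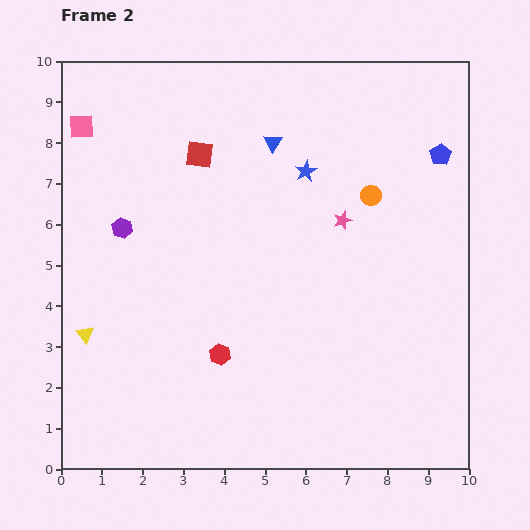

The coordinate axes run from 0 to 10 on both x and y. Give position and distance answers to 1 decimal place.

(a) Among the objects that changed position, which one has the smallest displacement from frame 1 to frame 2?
the orange circle

(moved 0.5)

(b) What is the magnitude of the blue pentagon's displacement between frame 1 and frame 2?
3.6

The blue pentagon moved from (6.0, 9.2) to (9.3, 7.7), a distance of √(3.3² + 1.5²) ≈ 3.6.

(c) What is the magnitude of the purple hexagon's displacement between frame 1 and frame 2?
3.2

The purple hexagon moved from (1.5, 9.1) to (1.5, 5.9), a distance of √(0.0² + 3.2²) ≈ 3.2.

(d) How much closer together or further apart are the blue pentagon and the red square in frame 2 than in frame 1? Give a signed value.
+2.9

Distance in frame 1: 3.0. Distance in frame 2: 5.9.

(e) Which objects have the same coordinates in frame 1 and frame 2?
the red square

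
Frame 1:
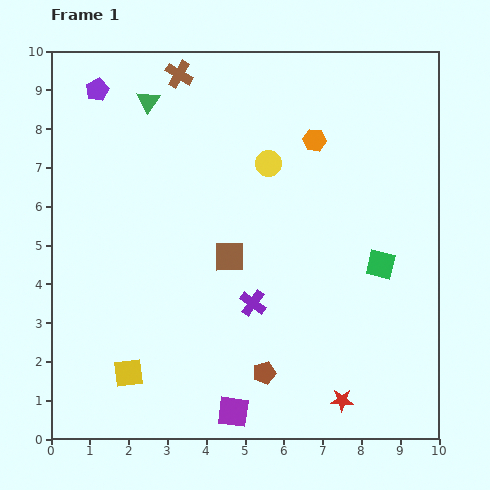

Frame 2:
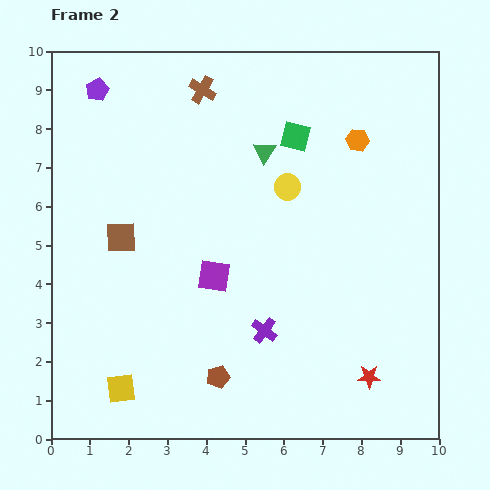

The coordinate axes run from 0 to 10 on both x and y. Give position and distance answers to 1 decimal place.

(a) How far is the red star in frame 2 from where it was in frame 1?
0.9

The red star moved from (7.5, 1.0) to (8.2, 1.6), a distance of √(0.7² + 0.6²) ≈ 0.9.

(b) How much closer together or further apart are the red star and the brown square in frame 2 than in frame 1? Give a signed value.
+2.6

Distance in frame 1: 4.7. Distance in frame 2: 7.3.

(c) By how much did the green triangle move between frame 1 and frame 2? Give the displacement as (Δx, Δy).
(3.0, -1.3)

The green triangle was at (2.5, 8.7) in frame 1 and (5.5, 7.4) in frame 2.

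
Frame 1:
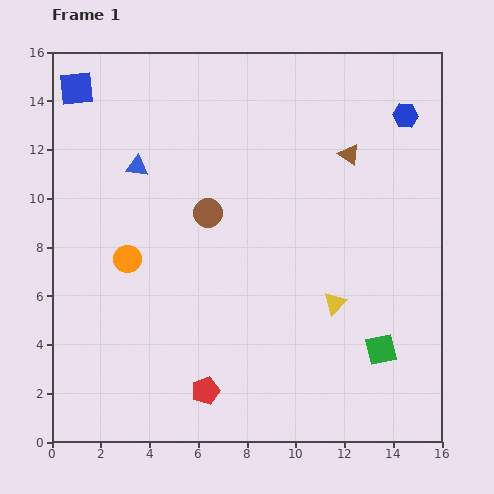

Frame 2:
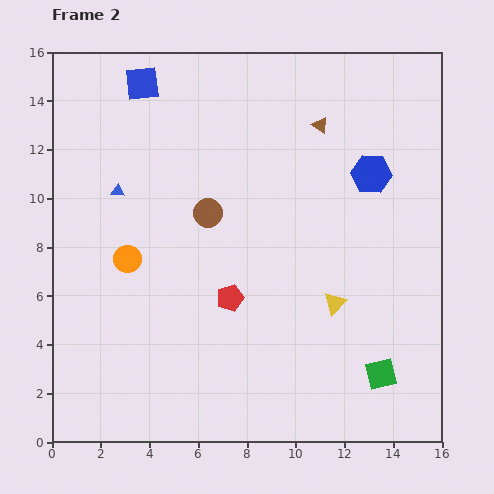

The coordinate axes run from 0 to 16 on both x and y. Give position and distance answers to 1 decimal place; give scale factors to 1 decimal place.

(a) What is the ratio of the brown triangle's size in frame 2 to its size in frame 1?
0.8×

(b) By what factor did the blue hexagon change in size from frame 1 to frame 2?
1.6×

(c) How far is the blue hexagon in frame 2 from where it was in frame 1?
2.8

The blue hexagon moved from (14.5, 13.4) to (13.1, 11.0), a distance of √(1.4² + 2.4²) ≈ 2.8.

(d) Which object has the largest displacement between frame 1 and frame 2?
the red pentagon

(moved 3.9; next 2.8)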